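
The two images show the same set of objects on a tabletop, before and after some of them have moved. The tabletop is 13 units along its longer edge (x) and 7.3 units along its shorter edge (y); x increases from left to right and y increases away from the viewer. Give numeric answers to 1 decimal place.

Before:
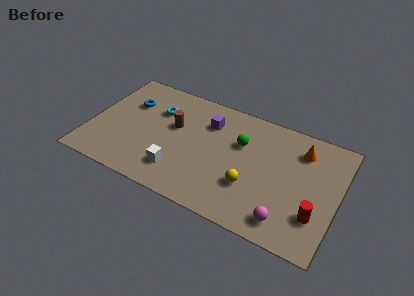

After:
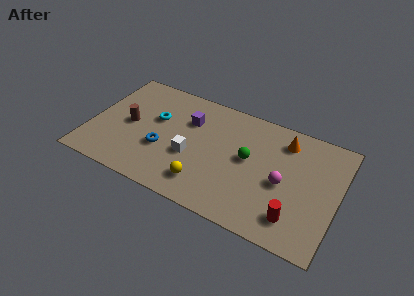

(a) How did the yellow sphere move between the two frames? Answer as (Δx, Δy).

(-2.3, -0.9)

From the two frames, the yellow sphere sits at roughly (8.6, 2.4) before and (6.3, 1.5) after.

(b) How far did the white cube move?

1.3

The white cube was near (4.9, 1.7) before and (5.4, 2.9) after, so it travelled √(0.5² + 1.2²) ≈ 1.3 units.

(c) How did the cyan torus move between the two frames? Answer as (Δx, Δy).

(0.0, -0.6)

From the two frames, the cyan torus sits at roughly (3.3, 5.1) before and (3.3, 4.5) after.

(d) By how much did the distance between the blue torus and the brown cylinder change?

-0.5

They were about 2.6 units apart before and 2.1 after — 0.5 units closer together.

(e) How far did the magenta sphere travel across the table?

2.1

The magenta sphere moved from about (10.6, 1.2) to (10.2, 3.3), a distance of √(0.4² + 2.1²) ≈ 2.1.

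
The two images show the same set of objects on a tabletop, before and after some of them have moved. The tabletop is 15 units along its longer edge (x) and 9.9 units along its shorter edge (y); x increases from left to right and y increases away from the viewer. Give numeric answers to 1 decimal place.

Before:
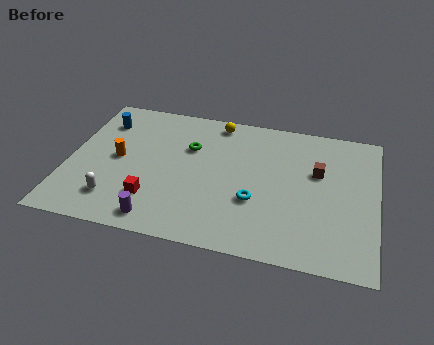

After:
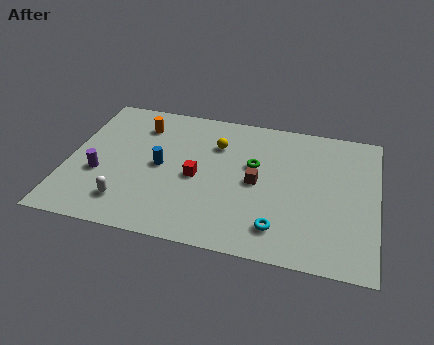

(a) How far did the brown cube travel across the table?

3.2

From (12.1, 6.2) to (9.2, 4.8), the brown cube covered √(2.9² + 1.4²) ≈ 3.2 units.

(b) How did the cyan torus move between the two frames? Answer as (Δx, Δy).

(1.2, -1.6)

The cyan torus started near (9.2, 3.5) and ended near (10.4, 1.9).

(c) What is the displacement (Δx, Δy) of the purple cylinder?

(-3.1, 2.5)

From the two frames, the purple cylinder sits at roughly (4.7, 1.2) before and (1.6, 3.7) after.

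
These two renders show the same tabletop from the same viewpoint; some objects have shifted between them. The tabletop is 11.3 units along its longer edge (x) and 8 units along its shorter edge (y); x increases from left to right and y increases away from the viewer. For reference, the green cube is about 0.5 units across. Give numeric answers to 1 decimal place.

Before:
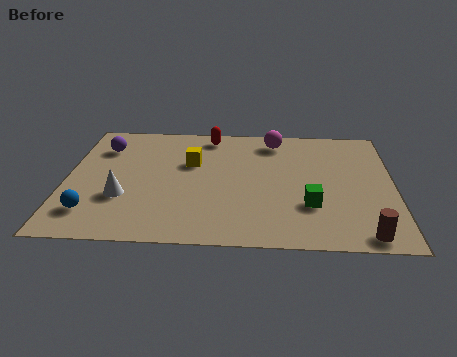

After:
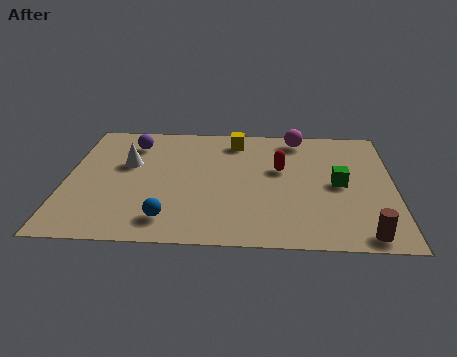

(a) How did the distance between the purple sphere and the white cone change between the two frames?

-2.0

Before: roughly 3.4 units apart; after: 1.4. That's 2.0 units closer together.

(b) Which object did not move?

the brown cylinder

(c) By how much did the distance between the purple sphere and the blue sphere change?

+0.8

The distance was about 4.3 in the first image and 5.1 in the second, so they moved 0.8 units further apart.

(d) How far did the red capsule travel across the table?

3.3

The red capsule moved from about (4.9, 7.0) to (7.4, 4.8), a distance of √(2.5² + 2.2²) ≈ 3.3.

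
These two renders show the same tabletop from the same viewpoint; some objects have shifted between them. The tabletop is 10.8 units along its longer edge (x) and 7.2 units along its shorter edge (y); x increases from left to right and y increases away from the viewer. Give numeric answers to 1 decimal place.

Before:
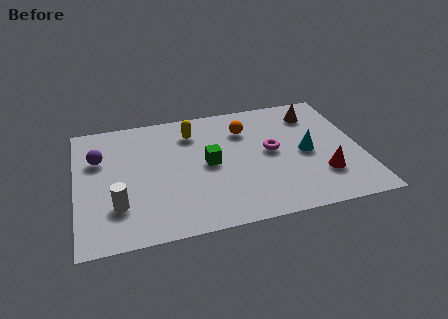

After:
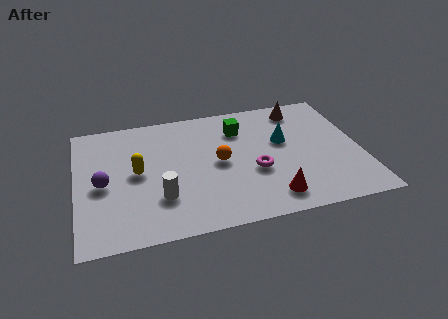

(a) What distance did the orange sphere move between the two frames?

2.0

The orange sphere was near (6.5, 5.3) before and (5.4, 3.6) after, so it travelled √(1.1² + 1.7²) ≈ 2.0 units.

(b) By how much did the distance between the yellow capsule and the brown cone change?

+2.1

Before: roughly 4.7 units apart; after: 6.8. That's 2.1 units further apart.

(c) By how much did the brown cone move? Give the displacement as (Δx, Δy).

(-0.5, 0.4)

The brown cone started near (9.2, 5.7) and ended near (8.7, 6.1).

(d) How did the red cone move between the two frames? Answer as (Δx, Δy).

(-2.0, -0.8)

The red cone was at about (9.2, 2.0) and moved to about (7.2, 1.2).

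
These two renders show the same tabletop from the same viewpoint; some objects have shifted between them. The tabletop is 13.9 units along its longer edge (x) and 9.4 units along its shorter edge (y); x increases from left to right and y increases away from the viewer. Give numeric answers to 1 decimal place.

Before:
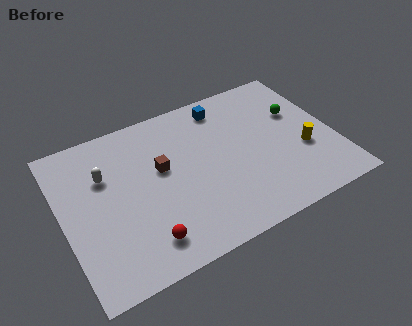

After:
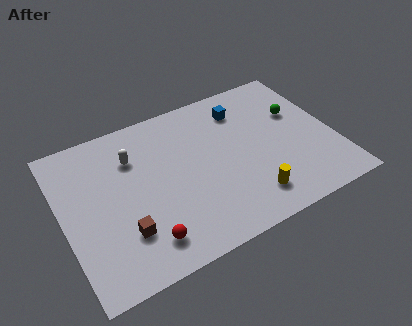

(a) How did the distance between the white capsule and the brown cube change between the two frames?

+1.4

They were about 2.9 units apart before and 4.3 after — 1.4 units further apart.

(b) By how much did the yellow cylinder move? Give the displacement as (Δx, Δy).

(-3.1, -1.7)

The yellow cylinder was at about (12.2, 3.5) and moved to about (9.1, 1.8).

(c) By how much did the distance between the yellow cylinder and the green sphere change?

+2.8

They were about 2.5 units apart before and 5.3 after — 2.8 units further apart.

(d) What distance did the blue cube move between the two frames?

1.1

The blue cube was near (8.7, 8.0) before and (9.6, 7.4) after, so it travelled √(0.9² + 0.6²) ≈ 1.1 units.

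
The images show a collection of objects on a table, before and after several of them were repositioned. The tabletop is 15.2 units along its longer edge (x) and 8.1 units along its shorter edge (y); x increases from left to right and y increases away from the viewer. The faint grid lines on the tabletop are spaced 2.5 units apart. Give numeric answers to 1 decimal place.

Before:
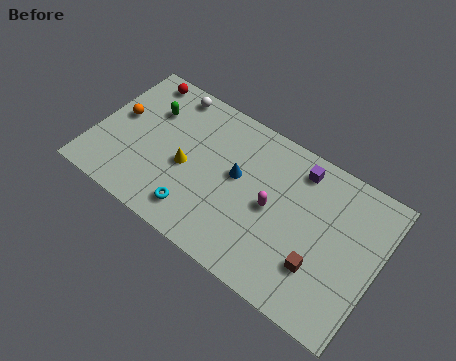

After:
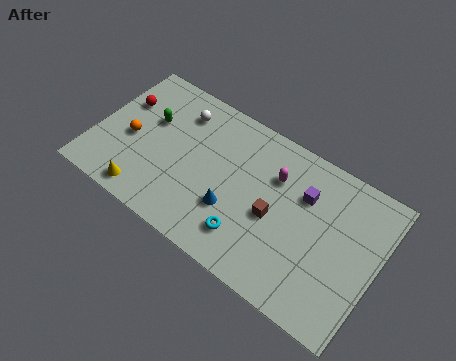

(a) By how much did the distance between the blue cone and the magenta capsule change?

+1.4

Before: roughly 2.1 units apart; after: 3.5. That's 1.4 units further apart.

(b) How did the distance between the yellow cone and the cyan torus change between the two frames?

+3.3

They were about 2.3 units apart before and 5.6 after — 3.3 units further apart.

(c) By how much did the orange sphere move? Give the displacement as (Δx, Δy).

(0.8, -0.9)

The orange sphere was at about (1.1, 4.5) and moved to about (1.9, 3.6).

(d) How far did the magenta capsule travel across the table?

1.7

The magenta capsule moved from about (9.6, 4.0) to (9.5, 5.7), a distance of √(0.1² + 1.7²) ≈ 1.7.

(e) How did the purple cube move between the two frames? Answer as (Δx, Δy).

(0.5, -1.2)

The purple cube started near (10.6, 6.8) and ended near (11.1, 5.6).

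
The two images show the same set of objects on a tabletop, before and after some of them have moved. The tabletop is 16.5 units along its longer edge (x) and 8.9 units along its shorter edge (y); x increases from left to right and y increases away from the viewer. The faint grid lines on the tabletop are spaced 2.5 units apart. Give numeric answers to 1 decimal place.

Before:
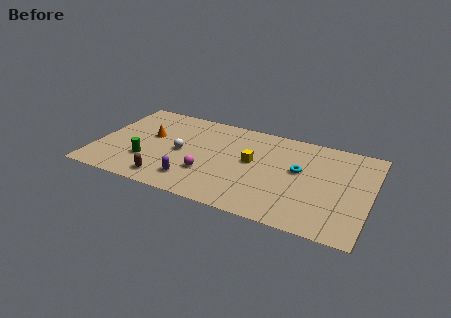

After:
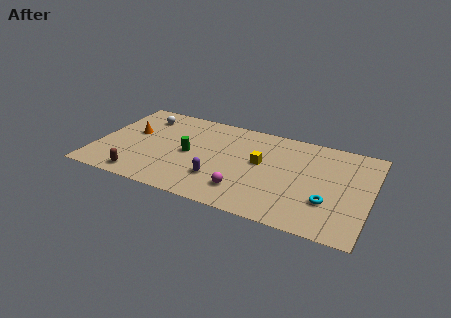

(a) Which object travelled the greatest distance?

the white sphere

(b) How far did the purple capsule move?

1.7

The purple capsule was near (6.1, 1.8) before and (7.6, 2.5) after, so it travelled √(1.5² + 0.7²) ≈ 1.7 units.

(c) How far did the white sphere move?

3.9

The white sphere moved from about (5.1, 4.3) to (2.4, 7.1), a distance of √(2.7² + 2.8²) ≈ 3.9.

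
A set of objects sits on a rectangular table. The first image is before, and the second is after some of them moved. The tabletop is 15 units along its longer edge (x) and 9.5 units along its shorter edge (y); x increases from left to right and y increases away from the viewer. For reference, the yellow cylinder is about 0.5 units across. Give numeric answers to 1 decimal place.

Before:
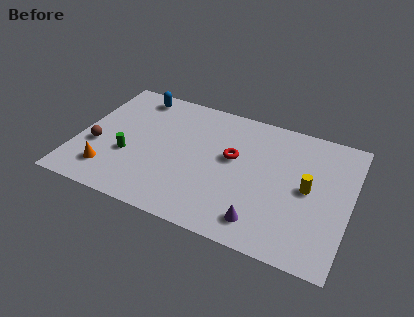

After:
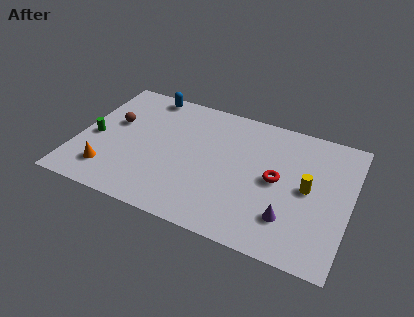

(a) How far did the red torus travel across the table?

2.6

From (8.5, 5.5) to (11.0, 4.8), the red torus covered √(2.5² + 0.7²) ≈ 2.6 units.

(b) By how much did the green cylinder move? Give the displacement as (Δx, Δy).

(-2.0, 0.7)

The green cylinder was at about (2.9, 3.5) and moved to about (0.9, 4.2).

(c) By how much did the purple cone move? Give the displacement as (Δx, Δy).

(1.4, 0.8)

The purple cone started near (10.5, 1.6) and ended near (11.9, 2.4).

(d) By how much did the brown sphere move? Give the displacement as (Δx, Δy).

(0.7, 2.1)

The brown sphere started near (1.1, 3.6) and ended near (1.8, 5.7).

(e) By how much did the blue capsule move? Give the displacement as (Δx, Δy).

(0.6, 0.3)

From the two frames, the blue capsule sits at roughly (2.7, 8.3) before and (3.3, 8.6) after.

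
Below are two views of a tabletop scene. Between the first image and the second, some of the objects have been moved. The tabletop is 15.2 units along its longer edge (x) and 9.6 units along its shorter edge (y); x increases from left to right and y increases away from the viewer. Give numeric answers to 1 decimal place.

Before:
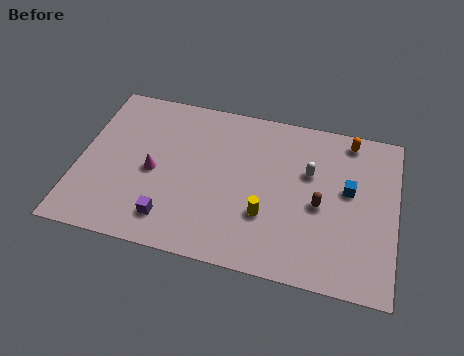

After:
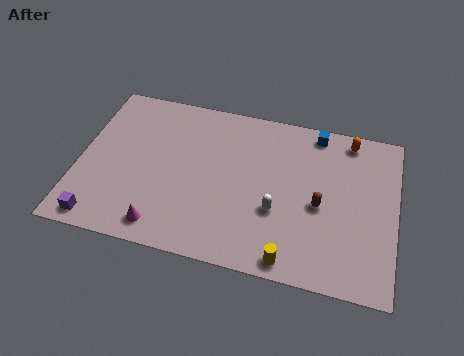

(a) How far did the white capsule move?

3.0

From (11.0, 6.1) to (9.6, 3.5), the white capsule covered √(1.4² + 2.6²) ≈ 3.0 units.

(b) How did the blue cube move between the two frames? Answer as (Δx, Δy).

(-1.7, 3.1)

The blue cube was at about (12.9, 5.5) and moved to about (11.2, 8.6).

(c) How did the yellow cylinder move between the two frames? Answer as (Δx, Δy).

(1.3, -2.2)

From the two frames, the yellow cylinder sits at roughly (9.1, 3.1) before and (10.4, 0.9) after.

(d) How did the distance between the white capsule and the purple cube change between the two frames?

+1.0

The distance was about 7.7 in the first image and 8.7 in the second, so they moved 1.0 units further apart.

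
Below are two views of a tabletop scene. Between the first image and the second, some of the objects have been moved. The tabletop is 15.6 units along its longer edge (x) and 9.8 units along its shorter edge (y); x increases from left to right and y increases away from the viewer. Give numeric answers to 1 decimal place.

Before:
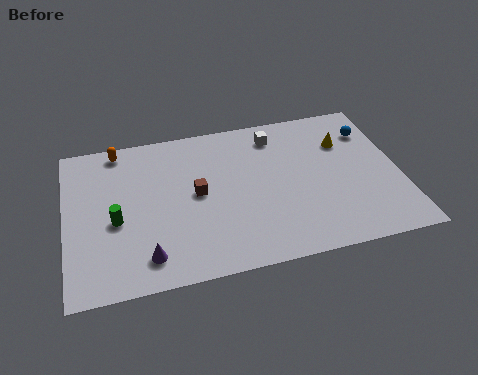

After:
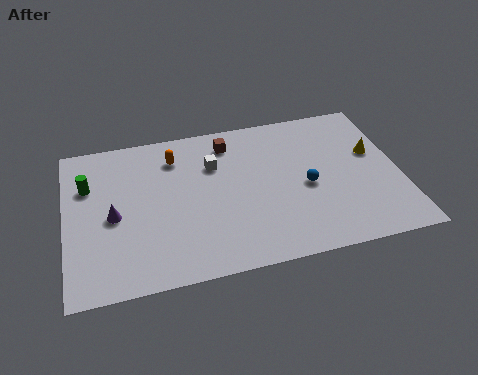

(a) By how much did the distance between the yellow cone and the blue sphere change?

+2.2

Before: roughly 1.4 units apart; after: 3.6. That's 2.2 units further apart.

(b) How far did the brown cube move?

3.4

The brown cube moved from about (6.1, 5.1) to (7.8, 8.1), a distance of √(1.7² + 3.0²) ≈ 3.4.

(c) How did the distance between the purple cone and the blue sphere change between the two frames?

-3.3

Before: roughly 12.3 units apart; after: 9.0. That's 3.3 units closer together.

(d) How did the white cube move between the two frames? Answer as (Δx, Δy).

(-3.0, -1.3)

The white cube started near (10.0, 8.1) and ended near (7.0, 6.8).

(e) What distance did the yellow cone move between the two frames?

1.6

From (13.2, 6.9) to (14.5, 5.9), the yellow cone covered √(1.3² + 1.0²) ≈ 1.6 units.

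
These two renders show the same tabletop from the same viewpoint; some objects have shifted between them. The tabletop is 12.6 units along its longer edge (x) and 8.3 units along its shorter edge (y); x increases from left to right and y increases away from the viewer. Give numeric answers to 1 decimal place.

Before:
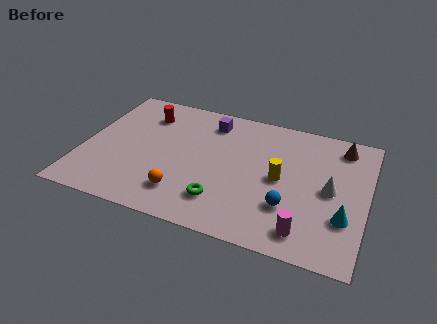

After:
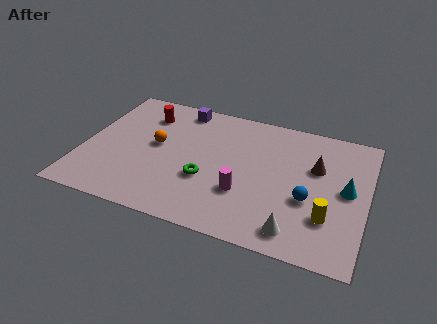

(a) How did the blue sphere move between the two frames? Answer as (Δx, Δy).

(0.8, 0.7)

The blue sphere started near (9.3, 2.5) and ended near (10.1, 3.2).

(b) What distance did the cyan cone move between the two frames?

1.7

The cyan cone moved from about (11.7, 2.6) to (11.7, 4.3), a distance of √(0.0² + 1.7²) ≈ 1.7.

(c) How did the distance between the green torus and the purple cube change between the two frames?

-0.4

Before: roughly 5.0 units apart; after: 4.6. That's 0.4 units closer together.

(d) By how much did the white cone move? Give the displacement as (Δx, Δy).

(-1.3, -2.9)

The white cone was at about (11.0, 4.1) and moved to about (9.7, 1.2).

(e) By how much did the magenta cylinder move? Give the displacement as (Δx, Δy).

(-2.8, 1.4)

The magenta cylinder was at about (10.1, 1.3) and moved to about (7.3, 2.7).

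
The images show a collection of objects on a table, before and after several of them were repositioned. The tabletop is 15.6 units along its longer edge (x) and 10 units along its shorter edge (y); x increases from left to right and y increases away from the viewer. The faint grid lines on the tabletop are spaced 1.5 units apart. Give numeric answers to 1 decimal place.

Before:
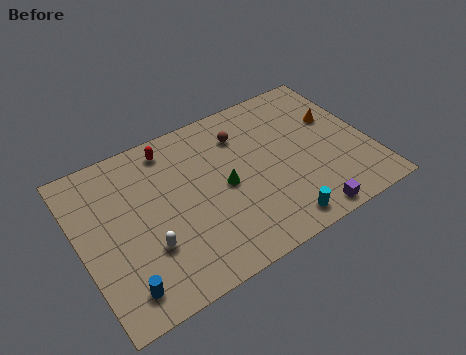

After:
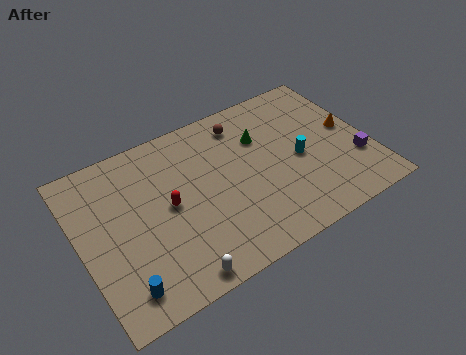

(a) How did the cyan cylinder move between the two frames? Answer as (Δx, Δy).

(1.8, 3.4)

The cyan cylinder started near (10.0, 1.2) and ended near (11.8, 4.6).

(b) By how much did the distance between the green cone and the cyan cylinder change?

-1.4

They were about 4.3 units apart before and 2.9 after — 1.4 units closer together.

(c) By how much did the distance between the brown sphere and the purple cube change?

+0.4

The distance was about 7.1 in the first image and 7.5 in the second, so they moved 0.4 units further apart.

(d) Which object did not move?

the blue cylinder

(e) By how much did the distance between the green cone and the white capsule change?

+3.6

Before: roughly 4.7 units apart; after: 8.3. That's 3.6 units further apart.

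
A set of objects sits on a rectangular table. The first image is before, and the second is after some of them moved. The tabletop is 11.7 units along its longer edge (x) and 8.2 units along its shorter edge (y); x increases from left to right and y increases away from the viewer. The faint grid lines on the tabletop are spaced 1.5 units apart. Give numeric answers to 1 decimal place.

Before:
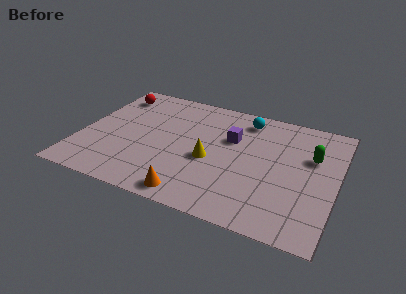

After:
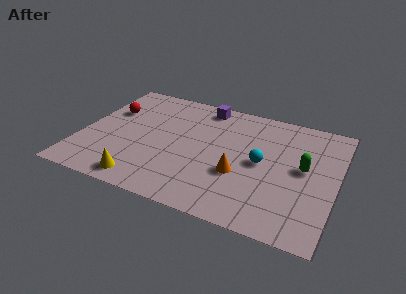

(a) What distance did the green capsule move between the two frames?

0.9

The green capsule moved from about (10.5, 5.3) to (10.2, 4.4), a distance of √(0.3² + 0.9²) ≈ 0.9.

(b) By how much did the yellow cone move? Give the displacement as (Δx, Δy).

(-2.8, -2.5)

From the two frames, the yellow cone sits at roughly (6.0, 3.5) before and (3.2, 1.0) after.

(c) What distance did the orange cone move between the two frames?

2.8

The orange cone moved from about (5.5, 0.9) to (7.4, 3.0), a distance of √(1.9² + 2.1²) ≈ 2.8.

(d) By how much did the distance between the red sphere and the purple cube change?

-1.3

They were about 5.9 units apart before and 4.6 after — 1.3 units closer together.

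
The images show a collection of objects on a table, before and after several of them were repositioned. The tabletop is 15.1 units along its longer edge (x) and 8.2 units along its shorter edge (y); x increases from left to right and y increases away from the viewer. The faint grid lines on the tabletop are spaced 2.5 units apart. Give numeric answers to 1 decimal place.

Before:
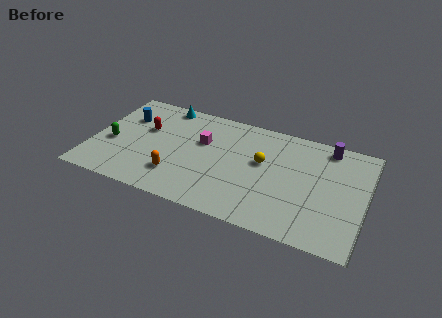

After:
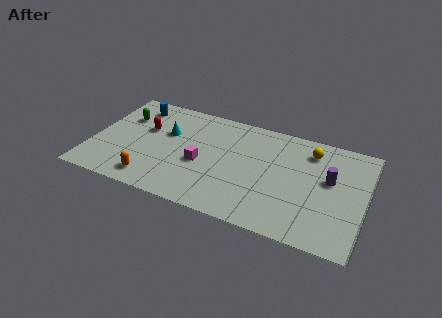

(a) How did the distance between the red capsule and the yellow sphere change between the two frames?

+2.6

The distance was about 6.6 in the first image and 9.2 in the second, so they moved 2.6 units further apart.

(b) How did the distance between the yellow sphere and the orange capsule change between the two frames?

+4.6

Before: roughly 5.2 units apart; after: 9.8. That's 4.6 units further apart.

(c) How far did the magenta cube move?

1.7

From (6.0, 5.2) to (6.1, 3.5), the magenta cube covered √(0.1² + 1.7²) ≈ 1.7 units.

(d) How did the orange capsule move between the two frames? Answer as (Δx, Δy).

(-1.3, -0.8)

The orange capsule started near (4.9, 2.1) and ended near (3.6, 1.3).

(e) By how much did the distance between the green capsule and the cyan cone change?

-2.2

They were about 4.7 units apart before and 2.5 after — 2.2 units closer together.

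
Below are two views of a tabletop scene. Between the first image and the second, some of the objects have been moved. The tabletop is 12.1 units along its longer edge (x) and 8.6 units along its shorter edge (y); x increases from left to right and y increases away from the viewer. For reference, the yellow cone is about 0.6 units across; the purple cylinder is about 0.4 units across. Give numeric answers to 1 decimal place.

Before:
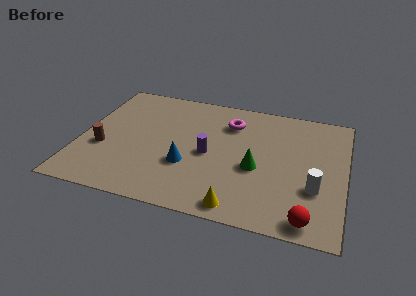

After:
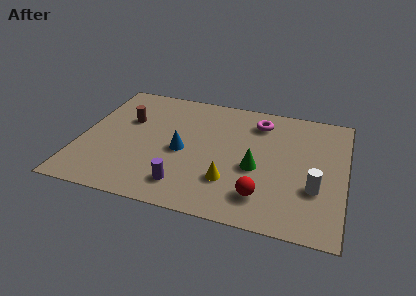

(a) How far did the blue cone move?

0.9

The blue cone moved from about (5.0, 3.0) to (4.7, 3.9), a distance of √(0.3² + 0.9²) ≈ 0.9.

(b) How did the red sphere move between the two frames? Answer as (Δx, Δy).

(-2.1, 0.9)

The red sphere was at about (10.6, 0.9) and moved to about (8.5, 1.8).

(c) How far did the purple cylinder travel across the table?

2.6

The purple cylinder was near (5.9, 4.0) before and (5.0, 1.6) after, so it travelled √(0.9² + 2.4²) ≈ 2.6 units.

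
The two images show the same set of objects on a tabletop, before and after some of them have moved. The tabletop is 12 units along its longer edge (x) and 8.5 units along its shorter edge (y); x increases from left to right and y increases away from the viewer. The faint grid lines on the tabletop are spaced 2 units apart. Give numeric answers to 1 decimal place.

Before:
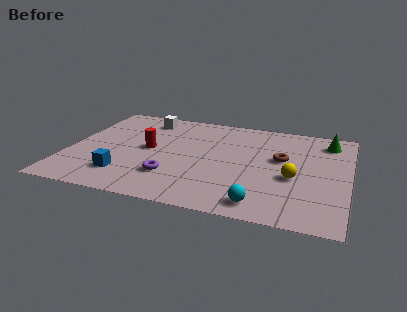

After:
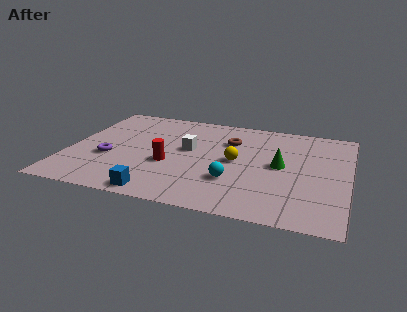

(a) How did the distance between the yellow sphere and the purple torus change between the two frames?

+0.3

Before: roughly 5.2 units apart; after: 5.5. That's 0.3 units further apart.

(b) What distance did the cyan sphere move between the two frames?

2.0

The cyan sphere was near (8.5, 1.1) before and (7.2, 2.6) after, so it travelled √(1.3² + 1.5²) ≈ 2.0 units.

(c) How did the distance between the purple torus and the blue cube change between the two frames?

+1.4

Before: roughly 2.0 units apart; after: 3.4. That's 1.4 units further apart.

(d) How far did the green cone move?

3.2

From (11.0, 7.0) to (9.1, 4.4), the green cone covered √(1.9² + 2.6²) ≈ 3.2 units.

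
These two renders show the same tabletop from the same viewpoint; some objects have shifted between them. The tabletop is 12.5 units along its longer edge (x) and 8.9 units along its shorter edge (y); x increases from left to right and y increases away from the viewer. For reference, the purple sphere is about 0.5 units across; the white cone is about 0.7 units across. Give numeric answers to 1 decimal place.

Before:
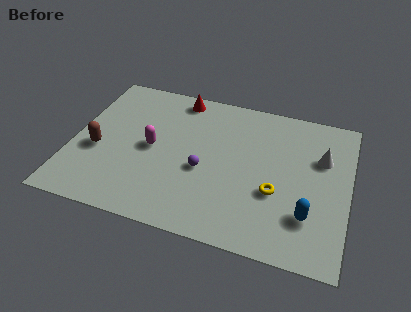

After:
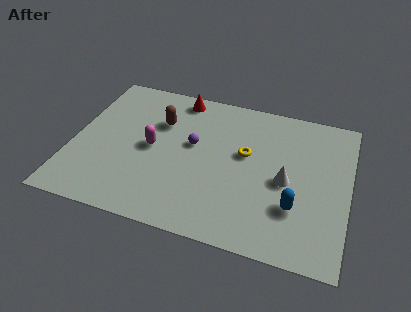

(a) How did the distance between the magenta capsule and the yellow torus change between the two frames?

-1.5

The distance was about 5.8 in the first image and 4.3 in the second, so they moved 1.5 units closer together.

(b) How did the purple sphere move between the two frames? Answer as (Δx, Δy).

(-0.6, 1.4)

The purple sphere was at about (6.0, 3.7) and moved to about (5.4, 5.1).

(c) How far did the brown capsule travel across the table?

3.6

The brown capsule moved from about (1.2, 3.6) to (3.8, 6.1), a distance of √(2.6² + 2.5²) ≈ 3.6.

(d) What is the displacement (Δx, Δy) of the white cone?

(-1.5, -1.8)

The white cone started near (11.2, 5.9) and ended near (9.7, 4.1).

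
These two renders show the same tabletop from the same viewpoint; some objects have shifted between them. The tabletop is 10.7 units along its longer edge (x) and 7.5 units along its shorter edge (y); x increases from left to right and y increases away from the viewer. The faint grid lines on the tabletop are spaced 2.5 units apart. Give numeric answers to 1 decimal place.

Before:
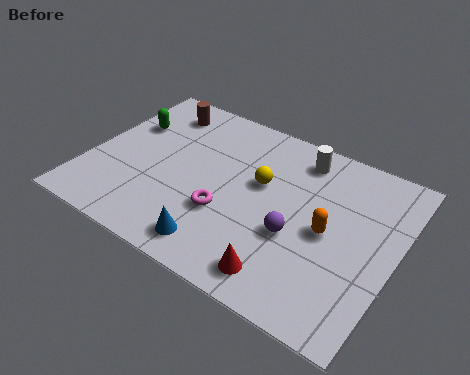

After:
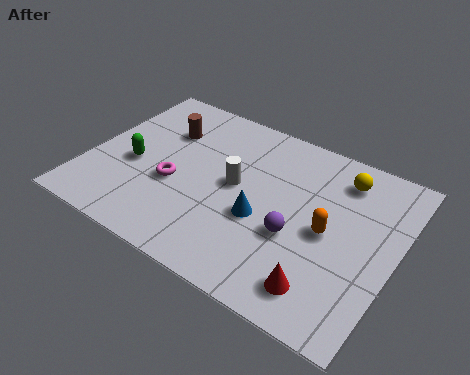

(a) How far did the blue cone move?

2.2

The blue cone was near (5.0, 1.1) before and (6.2, 3.0) after, so it travelled √(1.2² + 1.9²) ≈ 2.2 units.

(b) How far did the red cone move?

1.3

The red cone was near (7.3, 1.1) before and (8.6, 1.3) after, so it travelled √(1.3² + 0.2²) ≈ 1.3 units.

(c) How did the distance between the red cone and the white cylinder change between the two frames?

-0.8

They were about 5.2 units apart before and 4.4 after — 0.8 units closer together.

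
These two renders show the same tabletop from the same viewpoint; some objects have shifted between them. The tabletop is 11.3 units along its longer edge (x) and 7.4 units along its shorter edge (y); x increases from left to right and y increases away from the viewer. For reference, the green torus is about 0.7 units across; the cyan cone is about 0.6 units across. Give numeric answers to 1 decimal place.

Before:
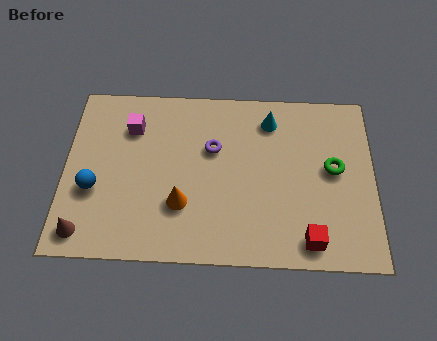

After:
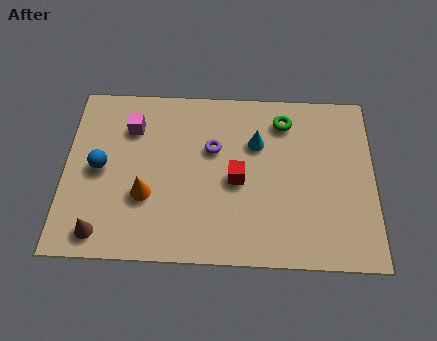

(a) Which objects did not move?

the magenta cube and the purple torus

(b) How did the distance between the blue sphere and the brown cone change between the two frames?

+0.9

The distance was about 1.8 in the first image and 2.7 in the second, so they moved 0.9 units further apart.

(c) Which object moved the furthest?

the red cube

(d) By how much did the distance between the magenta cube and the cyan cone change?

-0.5

The distance was about 5.1 in the first image and 4.6 in the second, so they moved 0.5 units closer together.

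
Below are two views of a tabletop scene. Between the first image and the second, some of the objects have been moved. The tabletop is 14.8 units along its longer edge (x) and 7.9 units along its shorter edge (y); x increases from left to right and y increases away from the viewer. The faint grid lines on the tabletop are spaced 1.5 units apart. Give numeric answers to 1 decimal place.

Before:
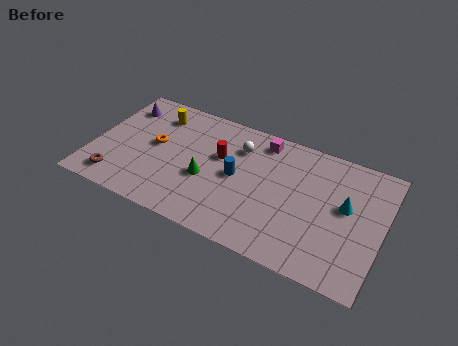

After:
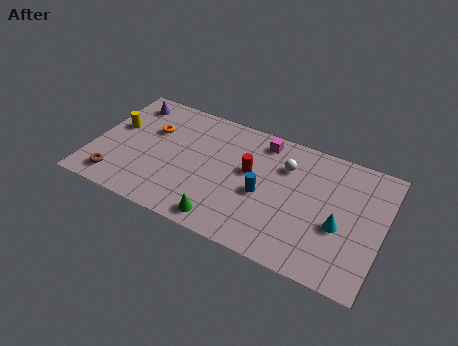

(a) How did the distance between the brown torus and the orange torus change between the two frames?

+0.7

Before: roughly 3.4 units apart; after: 4.1. That's 0.7 units further apart.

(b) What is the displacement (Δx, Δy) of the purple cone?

(0.3, 0.4)

The purple cone was at about (1.1, 6.2) and moved to about (1.4, 6.6).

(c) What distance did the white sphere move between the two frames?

2.4

The white sphere was near (7.3, 5.9) before and (9.7, 5.7) after, so it travelled √(2.4² + 0.2²) ≈ 2.4 units.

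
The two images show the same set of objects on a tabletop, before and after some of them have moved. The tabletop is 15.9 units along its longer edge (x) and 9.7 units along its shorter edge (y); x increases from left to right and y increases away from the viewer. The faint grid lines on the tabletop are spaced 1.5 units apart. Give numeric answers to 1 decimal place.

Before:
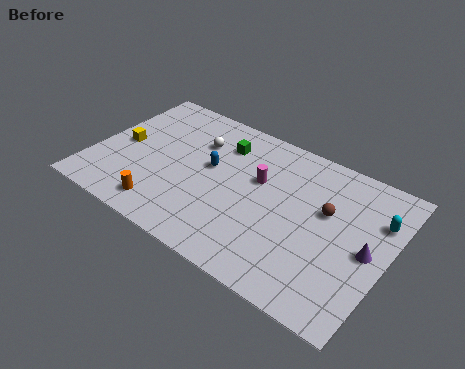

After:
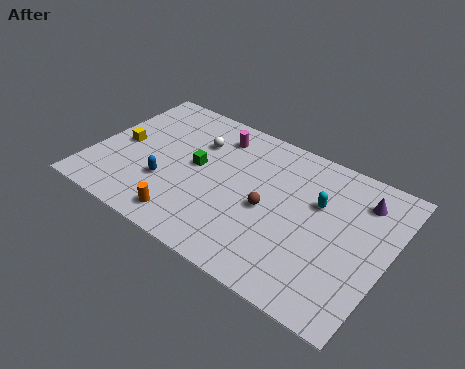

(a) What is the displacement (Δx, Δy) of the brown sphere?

(-2.9, -1.5)

The brown sphere was at about (12.5, 5.9) and moved to about (9.6, 4.4).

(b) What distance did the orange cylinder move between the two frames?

1.3

From (4.4, 1.5) to (5.7, 1.4), the orange cylinder covered √(1.3² + 0.1²) ≈ 1.3 units.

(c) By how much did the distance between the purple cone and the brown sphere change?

+2.8

They were about 2.7 units apart before and 5.5 after — 2.8 units further apart.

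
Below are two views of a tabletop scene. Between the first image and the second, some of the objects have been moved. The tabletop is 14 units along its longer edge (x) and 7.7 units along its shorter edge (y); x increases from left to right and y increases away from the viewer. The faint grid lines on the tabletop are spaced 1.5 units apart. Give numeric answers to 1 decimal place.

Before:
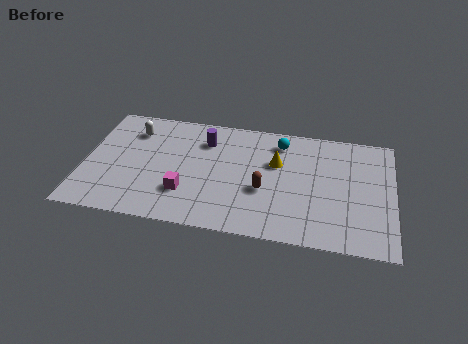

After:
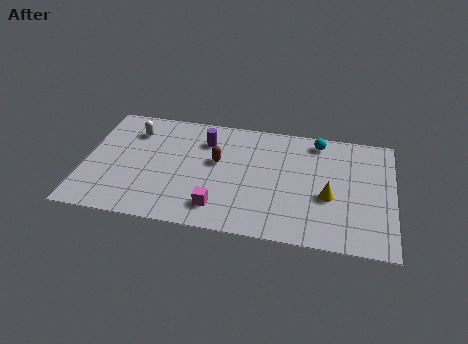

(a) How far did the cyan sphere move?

1.7

The cyan sphere moved from about (8.8, 6.3) to (10.5, 6.7), a distance of √(1.7² + 0.4²) ≈ 1.7.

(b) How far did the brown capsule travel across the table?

2.7

From (8.2, 3.0) to (6.0, 4.5), the brown capsule covered √(2.2² + 1.5²) ≈ 2.7 units.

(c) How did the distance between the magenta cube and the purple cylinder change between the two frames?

+0.7

They were about 3.7 units apart before and 4.4 after — 0.7 units further apart.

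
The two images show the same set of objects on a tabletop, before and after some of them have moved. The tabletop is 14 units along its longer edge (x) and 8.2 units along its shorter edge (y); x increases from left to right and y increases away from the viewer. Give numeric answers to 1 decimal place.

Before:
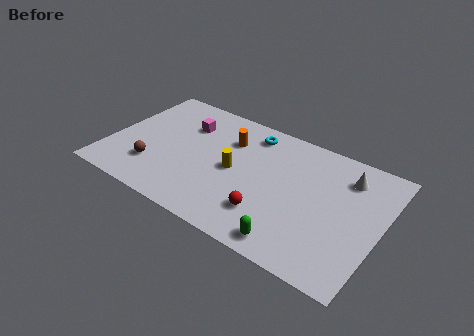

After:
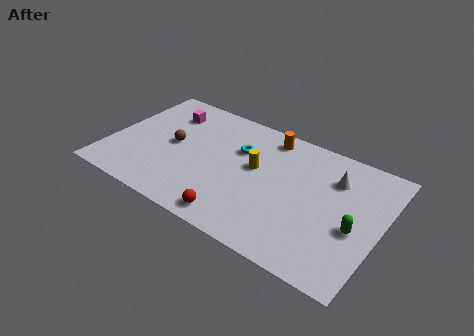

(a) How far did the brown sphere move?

2.1

From (2.5, 2.2) to (3.2, 4.2), the brown sphere covered √(0.7² + 2.0²) ≈ 2.1 units.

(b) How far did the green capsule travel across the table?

3.7

From (10.0, 1.0) to (12.8, 3.4), the green capsule covered √(2.8² + 2.4²) ≈ 3.7 units.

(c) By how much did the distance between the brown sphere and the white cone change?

-2.0

They were about 10.4 units apart before and 8.4 after — 2.0 units closer together.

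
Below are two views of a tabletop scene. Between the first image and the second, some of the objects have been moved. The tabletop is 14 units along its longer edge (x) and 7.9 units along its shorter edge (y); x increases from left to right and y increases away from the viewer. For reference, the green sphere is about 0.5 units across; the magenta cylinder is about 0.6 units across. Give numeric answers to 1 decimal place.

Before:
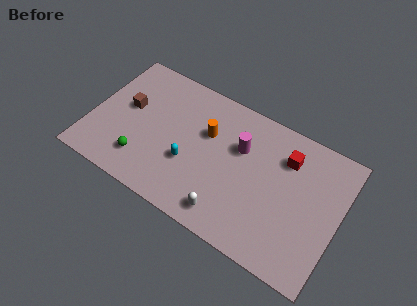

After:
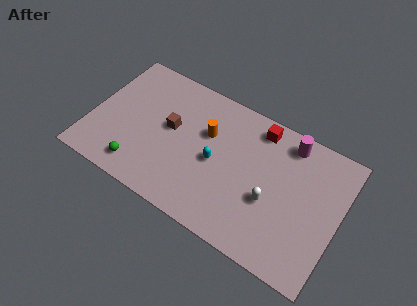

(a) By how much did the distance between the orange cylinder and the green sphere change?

+0.4

They were about 4.6 units apart before and 5.0 after — 0.4 units further apart.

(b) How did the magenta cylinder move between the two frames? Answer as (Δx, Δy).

(2.5, 1.6)

The magenta cylinder was at about (8.3, 5.2) and moved to about (10.8, 6.8).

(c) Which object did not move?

the orange cylinder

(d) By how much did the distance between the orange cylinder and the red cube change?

-1.3

Before: roughly 4.5 units apart; after: 3.2. That's 1.3 units closer together.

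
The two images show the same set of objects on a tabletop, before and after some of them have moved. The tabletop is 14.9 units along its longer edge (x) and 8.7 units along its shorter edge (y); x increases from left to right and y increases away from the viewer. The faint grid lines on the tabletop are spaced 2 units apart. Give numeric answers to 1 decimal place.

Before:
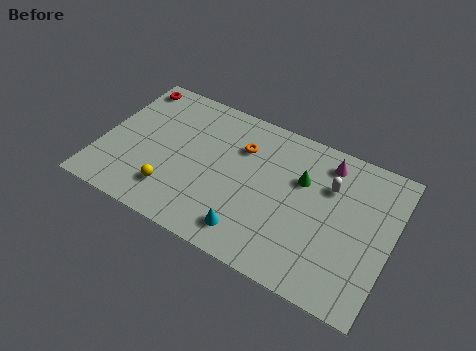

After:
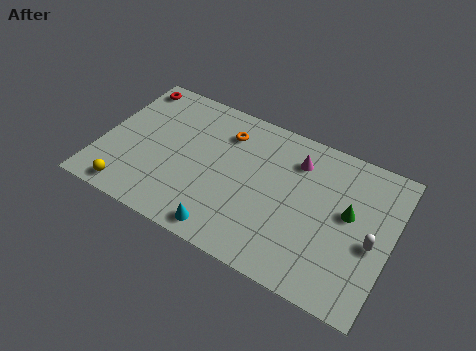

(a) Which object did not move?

the red torus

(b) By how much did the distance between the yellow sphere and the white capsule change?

+3.8

Before: roughly 8.6 units apart; after: 12.4. That's 3.8 units further apart.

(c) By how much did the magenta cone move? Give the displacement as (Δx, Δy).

(-1.5, -0.6)

From the two frames, the magenta cone sits at roughly (11.3, 7.3) before and (9.8, 6.7) after.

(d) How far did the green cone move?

2.6

The green cone was near (10.2, 5.7) before and (12.7, 4.9) after, so it travelled √(2.5² + 0.8²) ≈ 2.6 units.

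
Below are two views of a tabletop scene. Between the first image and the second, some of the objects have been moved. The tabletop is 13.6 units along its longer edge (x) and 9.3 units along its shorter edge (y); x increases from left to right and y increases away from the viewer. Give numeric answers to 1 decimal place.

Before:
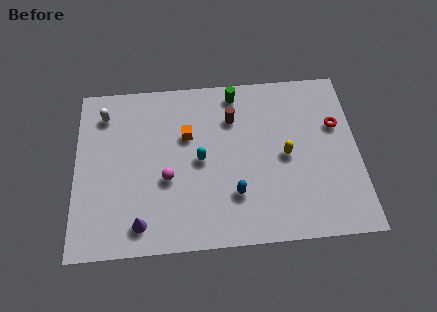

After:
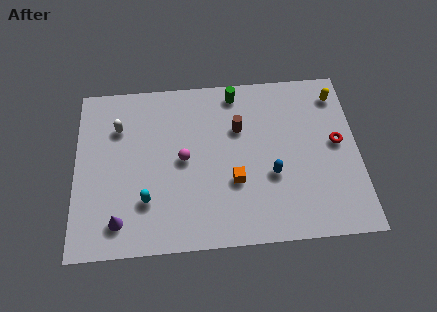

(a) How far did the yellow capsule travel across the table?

4.1

The yellow capsule was near (10.1, 4.5) before and (12.7, 7.7) after, so it travelled √(2.6² + 3.2²) ≈ 4.1 units.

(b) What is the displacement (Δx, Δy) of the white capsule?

(0.7, -0.8)

The white capsule was at about (1.4, 7.5) and moved to about (2.1, 6.7).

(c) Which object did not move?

the green cylinder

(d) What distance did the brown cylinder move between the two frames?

0.7

The brown cylinder was near (7.6, 6.8) before and (7.9, 6.2) after, so it travelled √(0.3² + 0.6²) ≈ 0.7 units.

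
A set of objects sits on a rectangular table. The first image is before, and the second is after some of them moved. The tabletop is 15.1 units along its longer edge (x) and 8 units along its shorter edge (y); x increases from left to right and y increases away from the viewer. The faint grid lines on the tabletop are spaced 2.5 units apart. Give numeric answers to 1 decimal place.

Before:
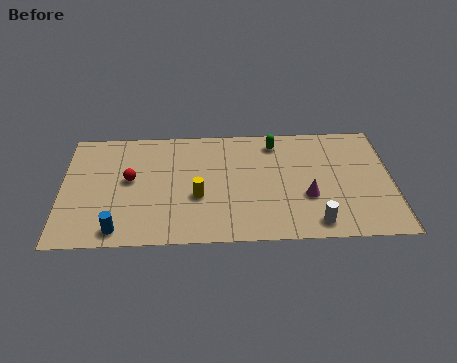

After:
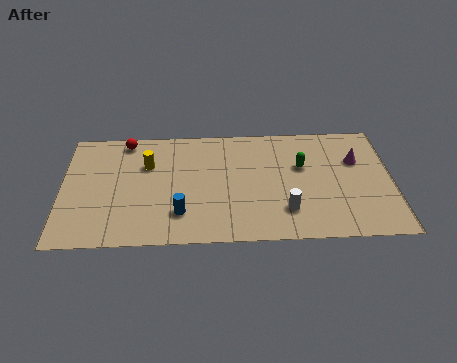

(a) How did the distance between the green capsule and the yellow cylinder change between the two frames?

+2.0

They were about 5.1 units apart before and 7.1 after — 2.0 units further apart.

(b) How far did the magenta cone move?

3.3

The magenta cone was near (11.2, 2.9) before and (13.5, 5.3) after, so it travelled √(2.3² + 2.4²) ≈ 3.3 units.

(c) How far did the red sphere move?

2.7

From (3.1, 4.4) to (2.9, 7.1), the red sphere covered √(0.2² + 2.7²) ≈ 2.7 units.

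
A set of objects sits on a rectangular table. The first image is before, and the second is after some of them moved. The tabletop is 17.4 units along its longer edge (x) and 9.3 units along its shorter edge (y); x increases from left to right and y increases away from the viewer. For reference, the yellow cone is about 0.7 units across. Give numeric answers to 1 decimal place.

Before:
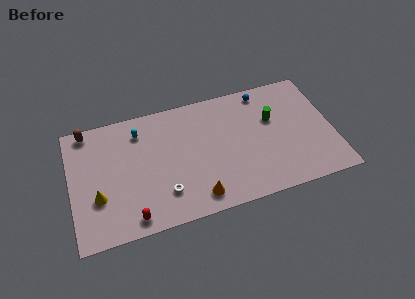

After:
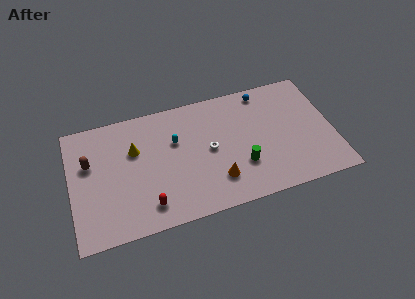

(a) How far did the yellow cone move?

3.9

The yellow cone was near (1.7, 3.2) before and (4.3, 6.1) after, so it travelled √(2.6² + 2.9²) ≈ 3.9 units.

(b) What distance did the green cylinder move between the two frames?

3.8

The green cylinder moved from about (13.5, 5.9) to (11.2, 2.9), a distance of √(2.3² + 3.0²) ≈ 3.8.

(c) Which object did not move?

the blue sphere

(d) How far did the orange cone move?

1.7

From (8.1, 1.4) to (9.5, 2.3), the orange cone covered √(1.4² + 0.9²) ≈ 1.7 units.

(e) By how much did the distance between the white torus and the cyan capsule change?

-2.7

Before: roughly 5.3 units apart; after: 2.6. That's 2.7 units closer together.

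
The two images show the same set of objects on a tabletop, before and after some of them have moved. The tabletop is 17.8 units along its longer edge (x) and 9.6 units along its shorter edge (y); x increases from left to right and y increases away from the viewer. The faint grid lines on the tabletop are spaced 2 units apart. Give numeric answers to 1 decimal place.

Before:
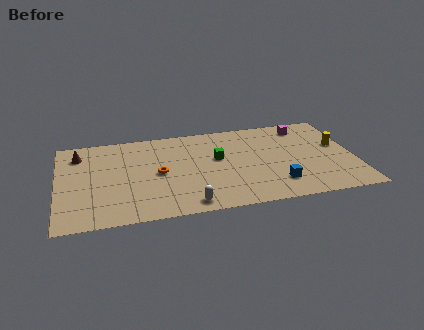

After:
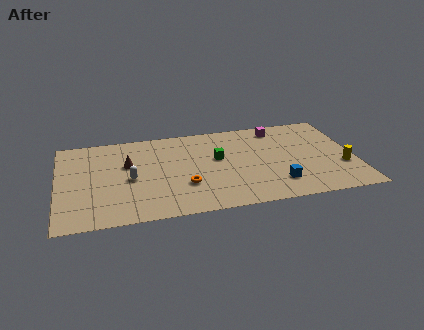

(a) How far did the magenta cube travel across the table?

1.6

From (15.0, 8.1) to (13.4, 8.2), the magenta cube covered √(1.6² + 0.1²) ≈ 1.6 units.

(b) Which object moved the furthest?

the white capsule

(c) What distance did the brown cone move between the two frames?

3.3

The brown cone moved from about (1.3, 7.6) to (4.2, 6.0), a distance of √(2.9² + 1.6²) ≈ 3.3.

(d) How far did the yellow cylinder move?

2.3

From (16.9, 5.6) to (17.0, 3.3), the yellow cylinder covered √(0.1² + 2.3²) ≈ 2.3 units.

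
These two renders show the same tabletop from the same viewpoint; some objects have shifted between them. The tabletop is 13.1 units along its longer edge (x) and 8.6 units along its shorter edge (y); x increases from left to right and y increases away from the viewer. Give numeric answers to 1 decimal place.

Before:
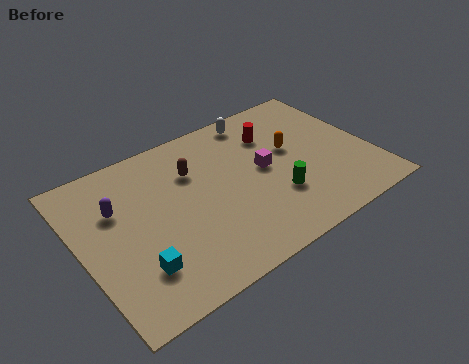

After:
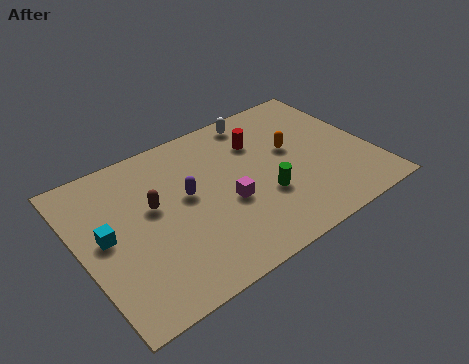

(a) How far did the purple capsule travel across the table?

3.1

The purple capsule moved from about (1.8, 5.7) to (4.8, 4.8), a distance of √(3.0² + 0.9²) ≈ 3.1.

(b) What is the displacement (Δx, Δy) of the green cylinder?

(-0.5, 0.3)

The green cylinder started near (8.5, 2.7) and ended near (8.0, 3.0).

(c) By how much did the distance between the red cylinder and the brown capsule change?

+1.4

The distance was about 3.8 in the first image and 5.2 in the second, so they moved 1.4 units further apart.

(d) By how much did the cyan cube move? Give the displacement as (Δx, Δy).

(-1.0, 2.3)

The cyan cube was at about (2.1, 2.2) and moved to about (1.1, 4.5).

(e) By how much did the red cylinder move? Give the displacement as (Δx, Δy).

(-0.7, -0.1)

The red cylinder was at about (9.1, 6.3) and moved to about (8.4, 6.2).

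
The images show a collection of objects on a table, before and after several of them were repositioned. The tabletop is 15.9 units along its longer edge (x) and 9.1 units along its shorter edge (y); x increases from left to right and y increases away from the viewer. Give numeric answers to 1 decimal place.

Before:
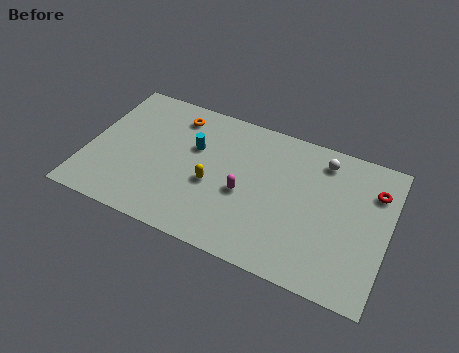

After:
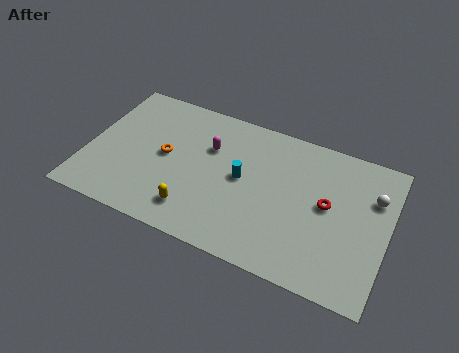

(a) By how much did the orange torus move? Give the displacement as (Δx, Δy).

(-0.2, -2.8)

The orange torus started near (4.3, 7.5) and ended near (4.1, 4.7).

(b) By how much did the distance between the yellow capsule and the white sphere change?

+3.4

Before: roughly 6.7 units apart; after: 10.1. That's 3.4 units further apart.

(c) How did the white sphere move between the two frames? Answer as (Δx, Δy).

(2.8, -1.3)

The white sphere was at about (12.2, 7.6) and moved to about (15.0, 6.3).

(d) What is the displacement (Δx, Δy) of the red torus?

(-2.3, -1.8)

From the two frames, the red torus sits at roughly (15.0, 6.7) before and (12.7, 4.9) after.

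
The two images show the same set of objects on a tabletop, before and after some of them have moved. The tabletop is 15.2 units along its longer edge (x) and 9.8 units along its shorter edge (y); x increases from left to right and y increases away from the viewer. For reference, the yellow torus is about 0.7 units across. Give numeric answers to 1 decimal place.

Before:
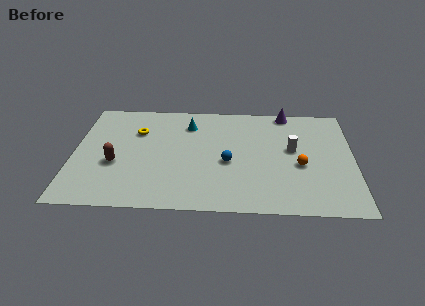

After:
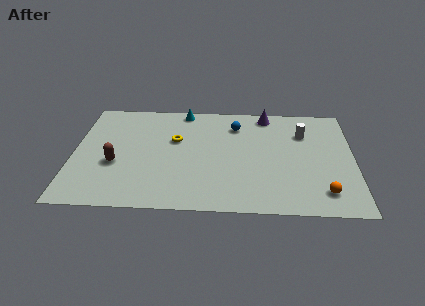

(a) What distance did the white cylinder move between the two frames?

1.6

The white cylinder was near (11.9, 5.5) before and (12.5, 7.0) after, so it travelled √(0.6² + 1.5²) ≈ 1.6 units.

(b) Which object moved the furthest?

the blue sphere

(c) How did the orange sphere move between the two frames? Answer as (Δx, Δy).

(1.2, -2.3)

The orange sphere started near (12.3, 4.1) and ended near (13.5, 1.8).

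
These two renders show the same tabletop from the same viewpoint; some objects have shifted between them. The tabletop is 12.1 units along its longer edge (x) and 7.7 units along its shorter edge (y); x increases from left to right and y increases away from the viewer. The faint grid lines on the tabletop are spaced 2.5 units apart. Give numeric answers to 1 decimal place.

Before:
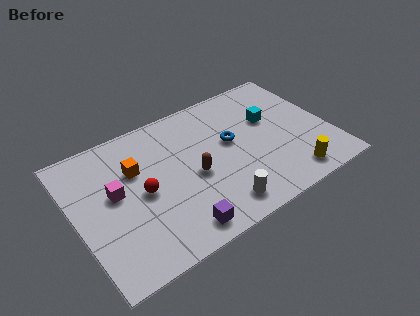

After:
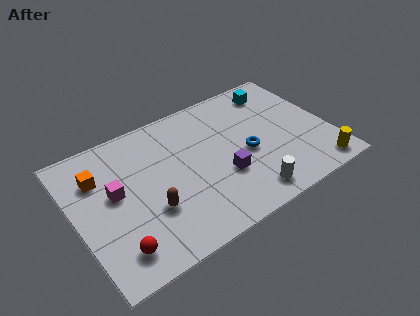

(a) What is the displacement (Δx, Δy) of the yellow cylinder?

(1.3, -0.2)

From the two frames, the yellow cylinder sits at roughly (9.8, 1.1) before and (11.1, 0.9) after.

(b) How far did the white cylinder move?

1.4

The white cylinder was near (6.3, 1.2) before and (7.7, 1.1) after, so it travelled √(1.4² + 0.1²) ≈ 1.4 units.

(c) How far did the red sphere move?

2.8

The red sphere was near (3.1, 3.7) before and (1.5, 1.4) after, so it travelled √(1.6² + 2.3²) ≈ 2.8 units.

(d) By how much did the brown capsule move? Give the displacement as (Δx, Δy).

(-2.2, -0.8)

From the two frames, the brown capsule sits at roughly (5.5, 3.4) before and (3.3, 2.6) after.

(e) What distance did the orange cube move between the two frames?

1.7

The orange cube was near (3.0, 5.1) before and (1.3, 5.5) after, so it travelled √(1.7² + 0.4²) ≈ 1.7 units.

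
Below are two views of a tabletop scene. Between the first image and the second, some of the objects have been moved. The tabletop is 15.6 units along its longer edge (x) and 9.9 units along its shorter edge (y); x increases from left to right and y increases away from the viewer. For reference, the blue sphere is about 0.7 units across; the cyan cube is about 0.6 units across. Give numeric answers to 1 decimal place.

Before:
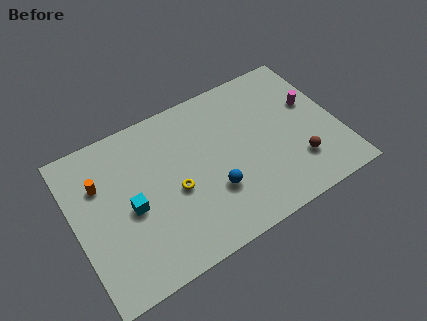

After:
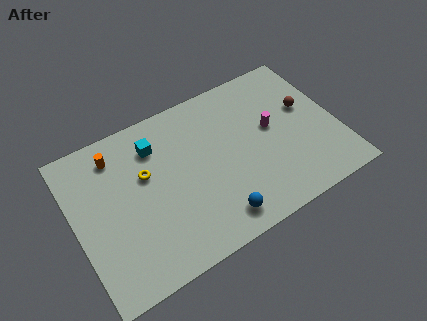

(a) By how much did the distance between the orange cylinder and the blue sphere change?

+1.1

They were about 7.2 units apart before and 8.3 after — 1.1 units further apart.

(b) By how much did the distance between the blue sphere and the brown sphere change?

+2.6

Before: roughly 5.0 units apart; after: 7.6. That's 2.6 units further apart.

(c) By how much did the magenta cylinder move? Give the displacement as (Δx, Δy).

(-2.5, -0.5)

From the two frames, the magenta cylinder sits at roughly (14.3, 6.0) before and (11.8, 5.5) after.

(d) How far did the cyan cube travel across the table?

3.6

From (3.2, 4.5) to (5.1, 7.6), the cyan cube covered √(1.9² + 3.1²) ≈ 3.6 units.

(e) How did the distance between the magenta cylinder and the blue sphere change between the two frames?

-1.3

They were about 7.0 units apart before and 5.7 after — 1.3 units closer together.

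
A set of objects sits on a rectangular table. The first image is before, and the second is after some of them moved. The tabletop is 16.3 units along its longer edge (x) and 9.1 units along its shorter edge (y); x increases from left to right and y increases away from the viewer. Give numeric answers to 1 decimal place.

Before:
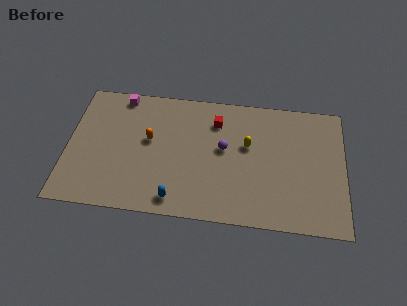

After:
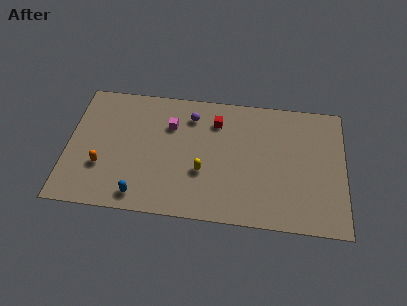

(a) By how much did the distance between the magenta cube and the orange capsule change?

+1.7

They were about 3.5 units apart before and 5.2 after — 1.7 units further apart.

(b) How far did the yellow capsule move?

3.4

The yellow capsule was near (10.6, 5.5) before and (8.0, 3.3) after, so it travelled √(2.6² + 2.2²) ≈ 3.4 units.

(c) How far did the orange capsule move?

3.5

From (4.8, 5.2) to (2.1, 3.0), the orange capsule covered √(2.7² + 2.2²) ≈ 3.5 units.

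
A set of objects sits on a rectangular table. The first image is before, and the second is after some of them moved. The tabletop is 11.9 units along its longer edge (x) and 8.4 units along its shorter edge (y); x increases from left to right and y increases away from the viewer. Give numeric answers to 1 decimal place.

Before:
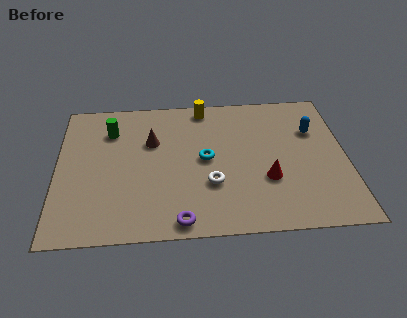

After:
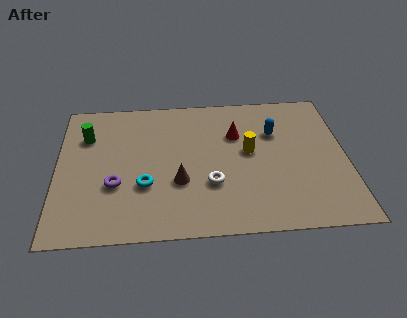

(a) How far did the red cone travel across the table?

3.0

The red cone was near (8.6, 2.9) before and (7.4, 5.7) after, so it travelled √(1.2² + 2.8²) ≈ 3.0 units.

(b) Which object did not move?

the white torus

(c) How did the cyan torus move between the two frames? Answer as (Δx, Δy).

(-2.5, -1.4)

From the two frames, the cyan torus sits at roughly (6.1, 4.3) before and (3.6, 2.9) after.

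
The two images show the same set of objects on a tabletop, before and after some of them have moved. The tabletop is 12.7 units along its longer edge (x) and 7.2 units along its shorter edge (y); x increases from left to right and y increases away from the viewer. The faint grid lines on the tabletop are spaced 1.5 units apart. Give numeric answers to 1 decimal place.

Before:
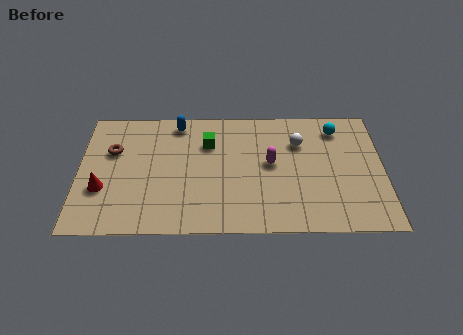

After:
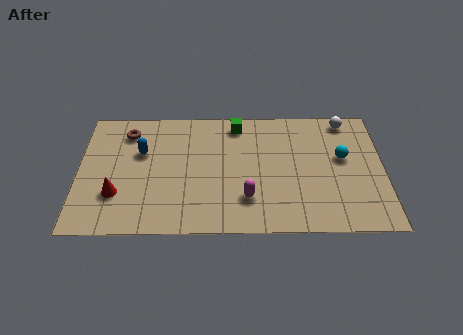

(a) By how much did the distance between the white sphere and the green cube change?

+0.8

Before: roughly 3.8 units apart; after: 4.6. That's 0.8 units further apart.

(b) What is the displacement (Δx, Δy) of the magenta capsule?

(-1.0, -2.0)

The magenta capsule started near (8.0, 3.9) and ended near (7.0, 1.9).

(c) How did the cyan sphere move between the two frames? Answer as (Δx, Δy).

(0.2, -1.7)

The cyan sphere started near (10.8, 5.9) and ended near (11.0, 4.2).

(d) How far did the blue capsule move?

2.3

The blue capsule was near (4.1, 6.3) before and (2.6, 4.6) after, so it travelled √(1.5² + 1.7²) ≈ 2.3 units.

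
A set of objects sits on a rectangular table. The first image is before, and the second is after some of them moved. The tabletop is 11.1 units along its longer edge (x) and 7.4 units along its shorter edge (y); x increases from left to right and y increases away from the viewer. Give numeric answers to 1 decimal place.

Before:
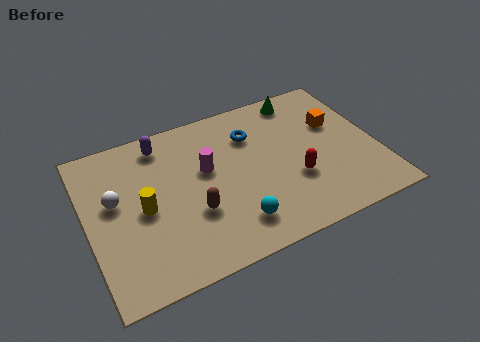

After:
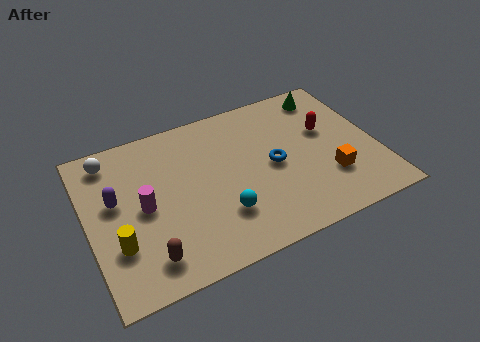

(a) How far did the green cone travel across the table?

1.0

The green cone moved from about (8.6, 6.5) to (9.6, 6.3), a distance of √(1.0² + 0.2²) ≈ 1.0.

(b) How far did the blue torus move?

1.9

From (6.5, 5.4) to (7.1, 3.6), the blue torus covered √(0.6² + 1.8²) ≈ 1.9 units.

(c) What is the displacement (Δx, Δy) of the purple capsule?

(-2.0, -2.0)

From the two frames, the purple capsule sits at roughly (3.1, 6.3) before and (1.1, 4.3) after.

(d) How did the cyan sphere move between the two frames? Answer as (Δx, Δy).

(-0.4, 0.6)

The cyan sphere started near (5.3, 1.5) and ended near (4.9, 2.1).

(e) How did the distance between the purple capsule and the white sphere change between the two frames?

-0.8

They were about 2.8 units apart before and 2.0 after — 0.8 units closer together.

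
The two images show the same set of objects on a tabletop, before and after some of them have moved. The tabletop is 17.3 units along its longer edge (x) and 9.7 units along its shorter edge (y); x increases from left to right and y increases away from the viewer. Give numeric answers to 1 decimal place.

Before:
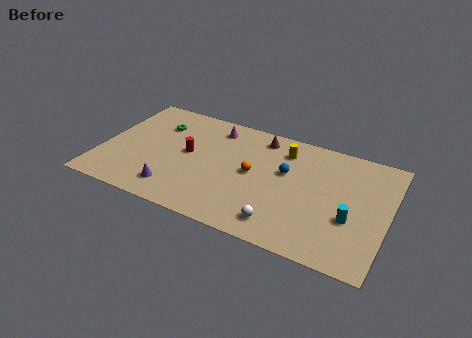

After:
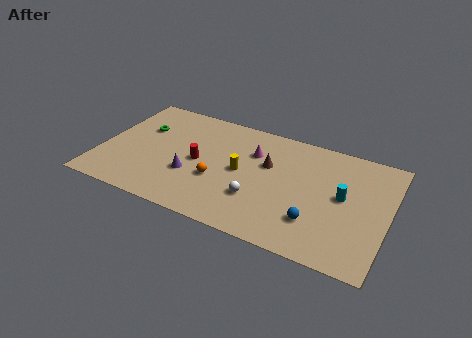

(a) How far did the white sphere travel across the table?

2.1

From (11.3, 1.6) to (9.7, 3.0), the white sphere covered √(1.6² + 1.4²) ≈ 2.1 units.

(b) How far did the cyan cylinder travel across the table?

1.7

The cyan cylinder moved from about (15.2, 3.6) to (14.6, 5.2), a distance of √(0.6² + 1.6²) ≈ 1.7.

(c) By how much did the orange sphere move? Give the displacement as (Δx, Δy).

(-2.0, -1.4)

From the two frames, the orange sphere sits at roughly (9.2, 5.0) before and (7.2, 3.6) after.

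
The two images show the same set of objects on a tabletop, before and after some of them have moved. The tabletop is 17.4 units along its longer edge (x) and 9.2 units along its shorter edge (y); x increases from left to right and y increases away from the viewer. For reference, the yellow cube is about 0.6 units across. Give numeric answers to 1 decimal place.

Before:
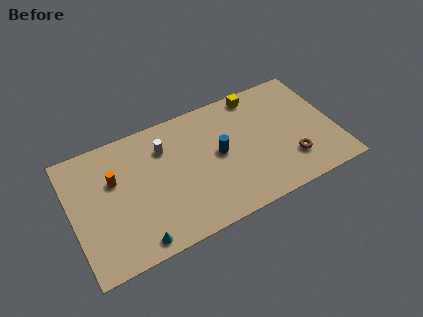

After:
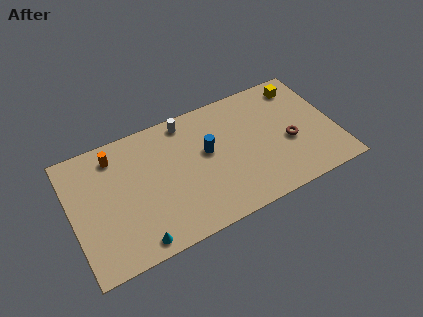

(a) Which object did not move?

the cyan cone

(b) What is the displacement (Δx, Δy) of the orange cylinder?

(0.2, 1.7)

The orange cylinder was at about (2.9, 5.9) and moved to about (3.1, 7.6).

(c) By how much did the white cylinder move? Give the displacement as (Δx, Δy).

(1.6, 1.3)

The white cylinder was at about (6.3, 6.8) and moved to about (7.9, 8.1).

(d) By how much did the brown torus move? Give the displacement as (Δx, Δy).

(0.1, 1.4)

The brown torus started near (14.2, 2.4) and ended near (14.3, 3.8).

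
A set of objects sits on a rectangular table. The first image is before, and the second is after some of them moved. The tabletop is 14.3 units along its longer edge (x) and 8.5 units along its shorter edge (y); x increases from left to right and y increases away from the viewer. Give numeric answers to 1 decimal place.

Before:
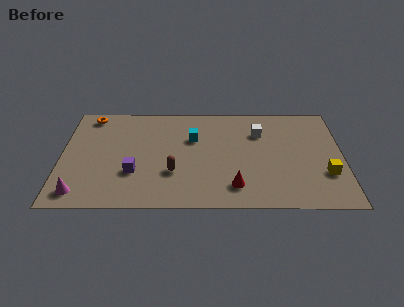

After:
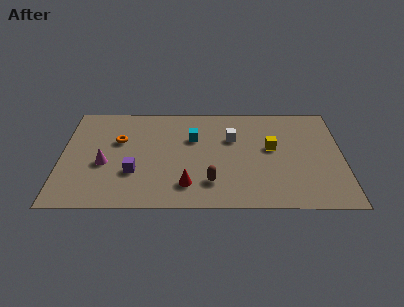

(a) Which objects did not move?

the cyan cube and the purple cube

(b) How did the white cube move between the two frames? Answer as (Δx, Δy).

(-1.4, -0.5)

From the two frames, the white cube sits at roughly (10.1, 6.1) before and (8.7, 5.6) after.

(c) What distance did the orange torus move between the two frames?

2.6

The orange torus was near (1.4, 7.5) before and (2.9, 5.4) after, so it travelled √(1.5² + 2.1²) ≈ 2.6 units.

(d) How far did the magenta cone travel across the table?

2.6

The magenta cone moved from about (1.0, 1.2) to (2.2, 3.5), a distance of √(1.2² + 2.3²) ≈ 2.6.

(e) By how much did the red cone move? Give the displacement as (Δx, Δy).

(-2.4, 0.1)

From the two frames, the red cone sits at roughly (8.8, 1.7) before and (6.4, 1.8) after.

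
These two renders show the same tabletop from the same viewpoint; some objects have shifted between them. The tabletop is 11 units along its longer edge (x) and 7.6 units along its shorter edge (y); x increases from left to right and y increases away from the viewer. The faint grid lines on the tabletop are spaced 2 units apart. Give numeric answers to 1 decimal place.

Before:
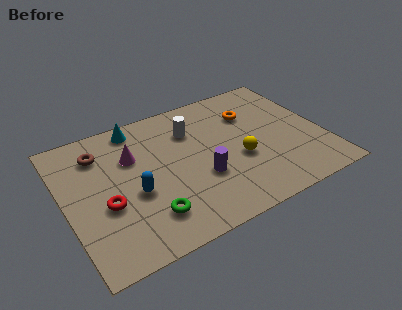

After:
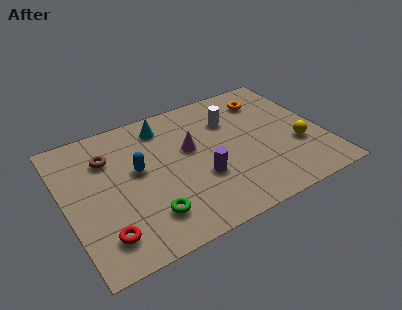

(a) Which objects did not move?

the purple cylinder and the green torus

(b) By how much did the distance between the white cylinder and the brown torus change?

+1.4

Before: roughly 3.9 units apart; after: 5.3. That's 1.4 units further apart.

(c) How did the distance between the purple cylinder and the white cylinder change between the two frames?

+0.4

Before: roughly 2.8 units apart; after: 3.2. That's 0.4 units further apart.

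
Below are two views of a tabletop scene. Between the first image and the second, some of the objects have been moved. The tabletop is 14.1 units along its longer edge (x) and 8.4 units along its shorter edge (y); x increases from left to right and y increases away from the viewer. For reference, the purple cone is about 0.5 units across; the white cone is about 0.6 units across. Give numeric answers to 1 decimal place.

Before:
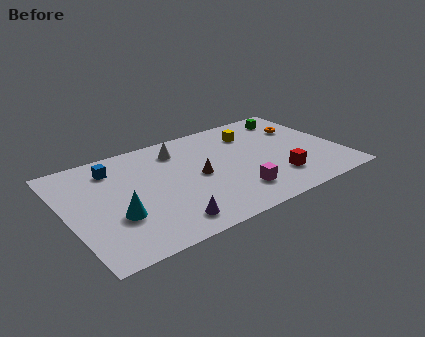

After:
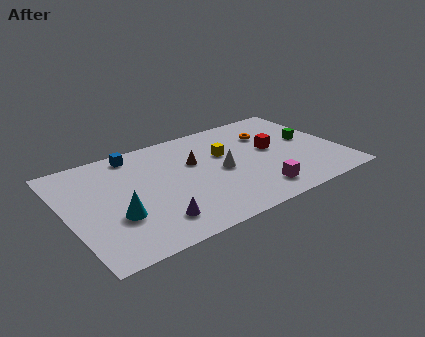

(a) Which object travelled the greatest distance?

the white cone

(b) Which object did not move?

the cyan cone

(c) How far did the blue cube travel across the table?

1.4

The blue cube moved from about (2.7, 6.7) to (3.9, 7.4), a distance of √(1.2² + 0.7²) ≈ 1.4.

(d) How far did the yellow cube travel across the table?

2.0

The yellow cube moved from about (10.0, 6.4) to (8.3, 5.3), a distance of √(1.7² + 1.1²) ≈ 2.0.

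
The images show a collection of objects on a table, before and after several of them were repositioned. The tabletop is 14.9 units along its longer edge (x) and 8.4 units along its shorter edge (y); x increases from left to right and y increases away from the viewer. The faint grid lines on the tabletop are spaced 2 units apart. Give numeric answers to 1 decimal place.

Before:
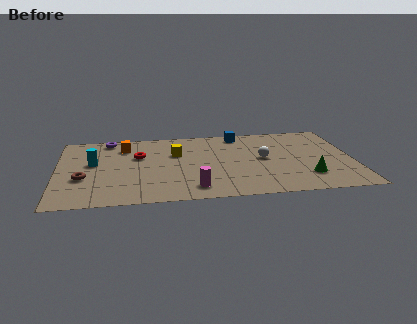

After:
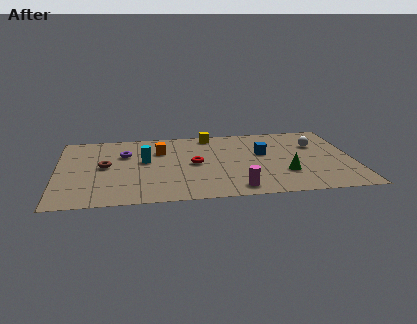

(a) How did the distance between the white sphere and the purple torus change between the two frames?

+1.3

They were about 8.4 units apart before and 9.7 after — 1.3 units further apart.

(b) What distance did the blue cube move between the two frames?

2.6

From (9.3, 7.4) to (10.4, 5.0), the blue cube covered √(1.1² + 2.4²) ≈ 2.6 units.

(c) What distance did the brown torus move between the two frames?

1.7

The brown torus moved from about (1.3, 3.1) to (2.4, 4.4), a distance of √(1.1² + 1.3²) ≈ 1.7.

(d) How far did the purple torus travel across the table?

2.0

The purple torus moved from about (2.6, 7.5) to (3.4, 5.7), a distance of √(0.8² + 1.8²) ≈ 2.0.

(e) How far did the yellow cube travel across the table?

2.7

The yellow cube moved from about (6.0, 5.5) to (7.8, 7.5), a distance of √(1.8² + 2.0²) ≈ 2.7.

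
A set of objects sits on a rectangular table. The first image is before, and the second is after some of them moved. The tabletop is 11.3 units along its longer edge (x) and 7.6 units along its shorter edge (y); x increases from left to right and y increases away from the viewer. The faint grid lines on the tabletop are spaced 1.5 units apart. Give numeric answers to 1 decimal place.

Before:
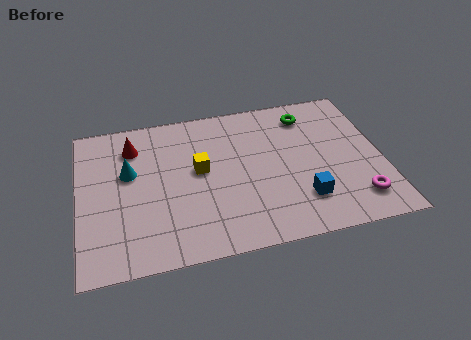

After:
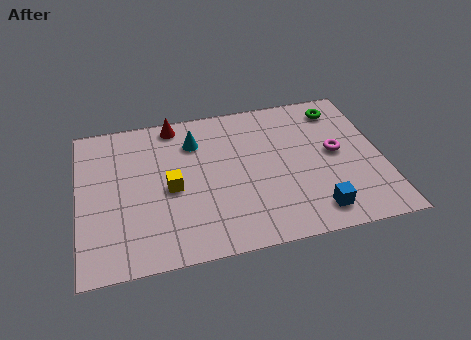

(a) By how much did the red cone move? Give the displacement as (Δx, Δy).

(1.6, 0.9)

The red cone started near (2.1, 5.9) and ended near (3.7, 6.8).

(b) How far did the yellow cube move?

1.3

The yellow cube moved from about (4.5, 4.2) to (3.4, 3.5), a distance of √(1.1² + 0.7²) ≈ 1.3.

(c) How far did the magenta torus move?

2.6

The magenta torus moved from about (10.2, 1.5) to (9.6, 4.0), a distance of √(0.6² + 2.5²) ≈ 2.6.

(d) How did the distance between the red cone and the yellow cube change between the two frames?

+0.4

Before: roughly 2.9 units apart; after: 3.3. That's 0.4 units further apart.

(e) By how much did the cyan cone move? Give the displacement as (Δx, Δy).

(2.5, 1.1)

From the two frames, the cyan cone sits at roughly (1.9, 4.6) before and (4.4, 5.7) after.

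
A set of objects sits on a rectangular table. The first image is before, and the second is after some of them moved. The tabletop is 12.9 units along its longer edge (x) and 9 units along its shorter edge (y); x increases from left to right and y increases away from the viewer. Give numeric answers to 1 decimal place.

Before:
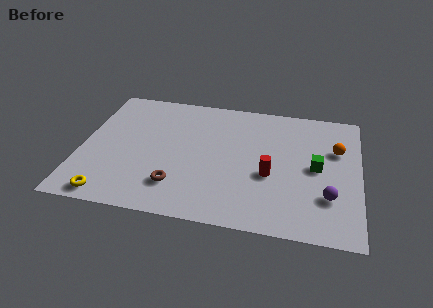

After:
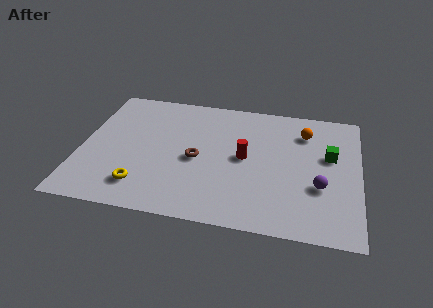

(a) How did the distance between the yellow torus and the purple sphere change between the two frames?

-1.8

They were about 10.0 units apart before and 8.2 after — 1.8 units closer together.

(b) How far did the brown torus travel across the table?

2.2

The brown torus was near (4.6, 2.1) before and (5.4, 4.1) after, so it travelled √(0.8² + 2.0²) ≈ 2.2 units.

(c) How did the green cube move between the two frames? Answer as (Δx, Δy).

(0.6, 0.9)

The green cube was at about (10.9, 4.5) and moved to about (11.5, 5.4).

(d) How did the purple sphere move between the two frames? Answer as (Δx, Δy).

(-0.4, 0.6)

From the two frames, the purple sphere sits at roughly (11.5, 2.6) before and (11.1, 3.2) after.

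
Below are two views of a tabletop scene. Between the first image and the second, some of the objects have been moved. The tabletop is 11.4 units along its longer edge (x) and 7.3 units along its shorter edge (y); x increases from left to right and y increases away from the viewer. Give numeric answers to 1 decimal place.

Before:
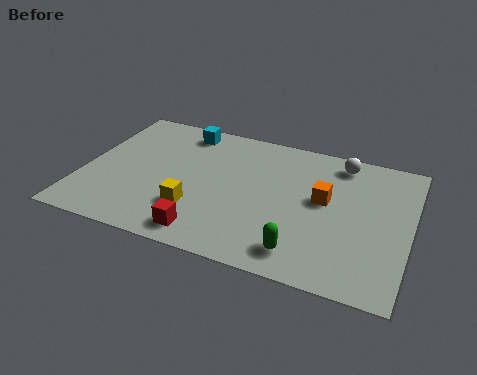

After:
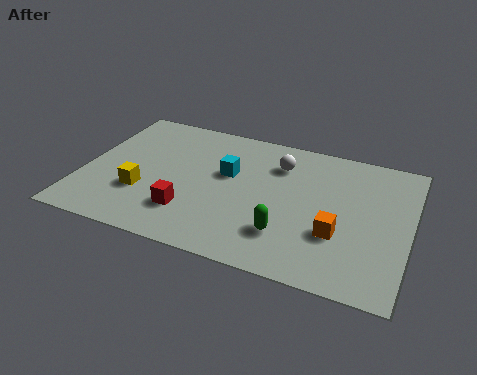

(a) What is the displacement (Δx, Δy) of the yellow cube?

(-1.9, 0.3)

The yellow cube was at about (4.1, 2.1) and moved to about (2.2, 2.4).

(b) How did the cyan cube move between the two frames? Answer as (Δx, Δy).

(1.8, -1.9)

The cyan cube was at about (3.2, 6.3) and moved to about (5.0, 4.4).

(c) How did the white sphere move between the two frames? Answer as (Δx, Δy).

(-2.1, -0.8)

The white sphere was at about (8.8, 6.3) and moved to about (6.7, 5.5).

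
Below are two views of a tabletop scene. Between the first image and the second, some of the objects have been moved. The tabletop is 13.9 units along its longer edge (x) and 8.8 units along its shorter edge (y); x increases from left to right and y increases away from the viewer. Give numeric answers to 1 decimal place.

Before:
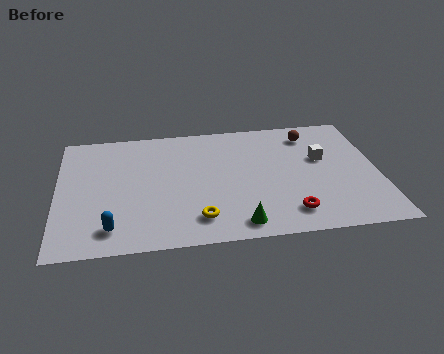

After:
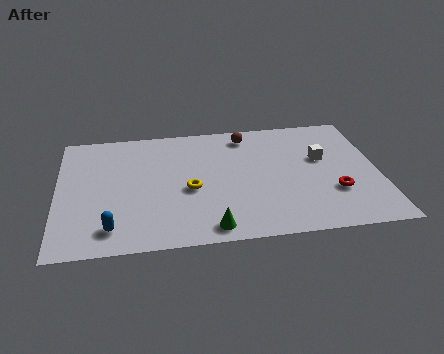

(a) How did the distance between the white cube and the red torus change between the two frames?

-1.5

Before: roughly 4.0 units apart; after: 2.5. That's 1.5 units closer together.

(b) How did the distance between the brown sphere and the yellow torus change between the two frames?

-3.0

Before: roughly 7.5 units apart; after: 4.5. That's 3.0 units closer together.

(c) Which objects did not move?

the blue capsule and the white cube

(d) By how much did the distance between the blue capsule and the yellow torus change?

+0.4

The distance was about 3.7 in the first image and 4.1 in the second, so they moved 0.4 units further apart.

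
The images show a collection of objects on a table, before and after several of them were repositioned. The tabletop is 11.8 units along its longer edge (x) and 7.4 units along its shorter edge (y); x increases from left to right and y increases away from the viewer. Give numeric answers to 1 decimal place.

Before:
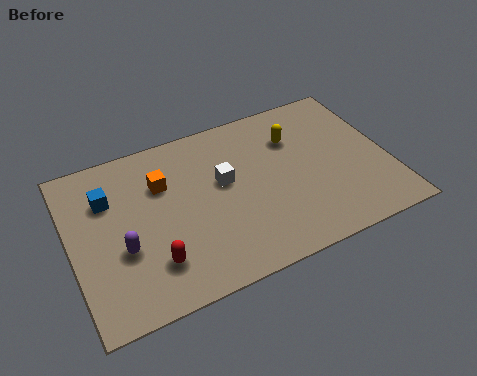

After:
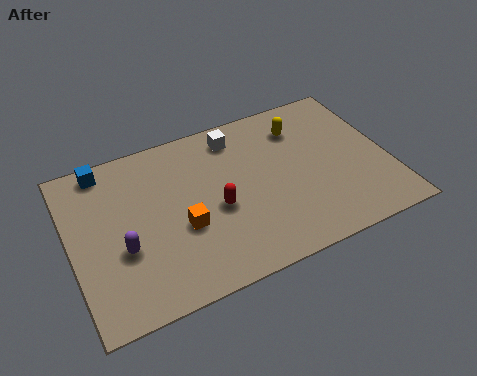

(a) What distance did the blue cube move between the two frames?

1.4

The blue cube moved from about (1.5, 5.2) to (1.5, 6.6), a distance of √(0.0² + 1.4²) ≈ 1.4.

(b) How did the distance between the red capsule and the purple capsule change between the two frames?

+2.1

The distance was about 1.4 in the first image and 3.5 in the second, so they moved 2.1 units further apart.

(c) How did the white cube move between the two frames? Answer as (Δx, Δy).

(0.7, 1.9)

From the two frames, the white cube sits at roughly (5.7, 4.3) before and (6.4, 6.2) after.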